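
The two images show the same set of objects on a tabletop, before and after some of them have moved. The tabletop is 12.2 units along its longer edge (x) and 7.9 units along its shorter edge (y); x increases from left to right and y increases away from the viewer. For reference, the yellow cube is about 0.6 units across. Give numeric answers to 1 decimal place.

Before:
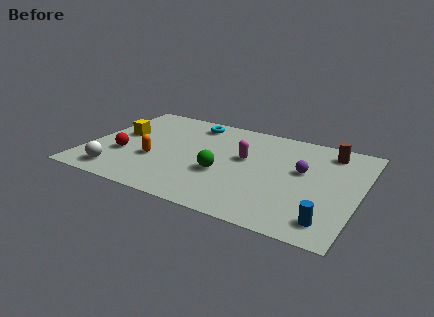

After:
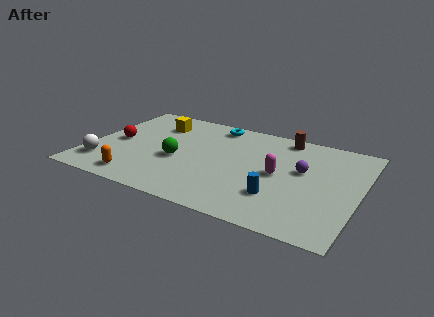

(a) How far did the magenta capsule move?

1.7

From (7.0, 4.6) to (8.6, 3.9), the magenta capsule covered √(1.6² + 0.7²) ≈ 1.7 units.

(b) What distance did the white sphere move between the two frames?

0.9

From (1.7, 1.2) to (0.9, 1.7), the white sphere covered √(0.8² + 0.5²) ≈ 0.9 units.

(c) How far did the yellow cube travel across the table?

2.1

From (1.3, 4.5) to (2.7, 6.0), the yellow cube covered √(1.4² + 1.5²) ≈ 2.1 units.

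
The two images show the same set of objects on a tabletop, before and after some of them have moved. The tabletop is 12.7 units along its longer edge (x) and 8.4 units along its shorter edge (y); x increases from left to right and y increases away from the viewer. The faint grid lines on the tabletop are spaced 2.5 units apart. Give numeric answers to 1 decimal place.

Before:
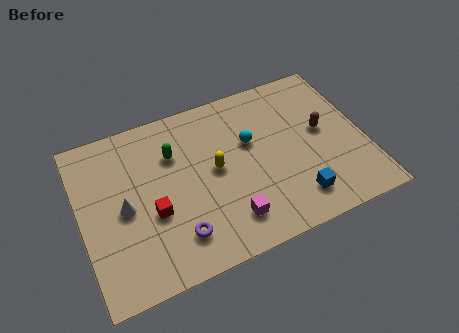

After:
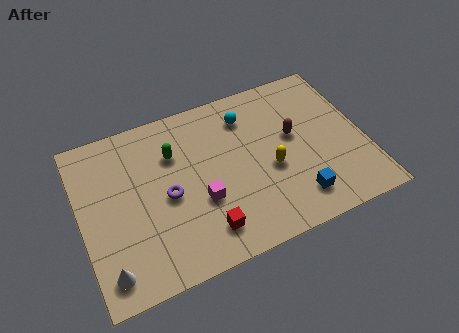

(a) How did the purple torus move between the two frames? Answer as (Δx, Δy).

(-0.2, 2.1)

The purple torus started near (4.0, 1.8) and ended near (3.8, 3.9).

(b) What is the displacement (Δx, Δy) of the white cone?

(-1.0, -2.7)

The white cone was at about (1.9, 4.0) and moved to about (0.9, 1.3).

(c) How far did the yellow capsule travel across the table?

2.6

The yellow capsule was near (6.0, 4.4) before and (8.4, 3.5) after, so it travelled √(2.4² + 0.9²) ≈ 2.6 units.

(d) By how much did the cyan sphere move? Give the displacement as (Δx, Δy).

(0.0, 1.4)

The cyan sphere started near (7.7, 5.2) and ended near (7.7, 6.6).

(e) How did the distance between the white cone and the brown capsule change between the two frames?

+0.4

They were about 9.0 units apart before and 9.4 after — 0.4 units further apart.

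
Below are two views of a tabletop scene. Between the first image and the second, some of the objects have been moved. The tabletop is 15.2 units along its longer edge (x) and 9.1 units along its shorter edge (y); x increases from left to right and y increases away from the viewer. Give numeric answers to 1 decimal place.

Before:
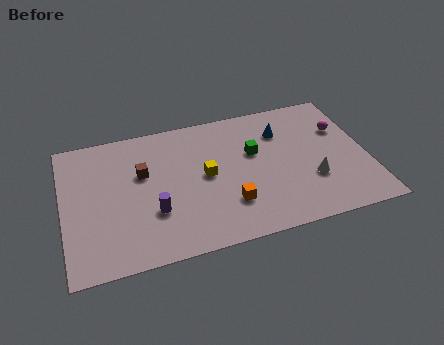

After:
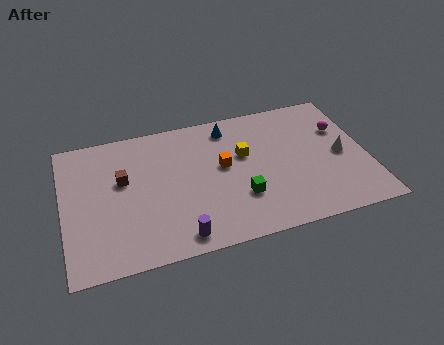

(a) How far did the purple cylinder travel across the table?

2.2

The purple cylinder was near (4.4, 3.0) before and (5.5, 1.1) after, so it travelled √(1.1² + 1.9²) ≈ 2.2 units.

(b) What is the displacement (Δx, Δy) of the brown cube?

(-1.0, -0.2)

The brown cube was at about (4.0, 5.7) and moved to about (3.0, 5.5).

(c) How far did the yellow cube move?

2.2

The yellow cube moved from about (7.1, 4.7) to (9.1, 5.6), a distance of √(2.0² + 0.9²) ≈ 2.2.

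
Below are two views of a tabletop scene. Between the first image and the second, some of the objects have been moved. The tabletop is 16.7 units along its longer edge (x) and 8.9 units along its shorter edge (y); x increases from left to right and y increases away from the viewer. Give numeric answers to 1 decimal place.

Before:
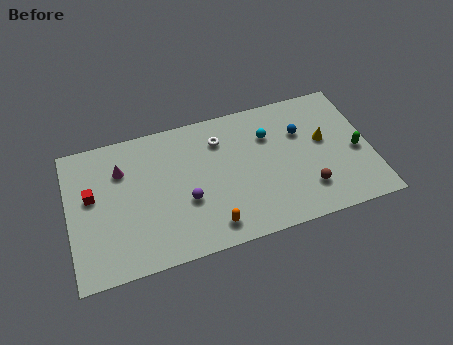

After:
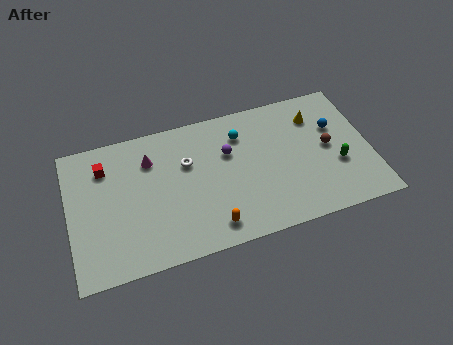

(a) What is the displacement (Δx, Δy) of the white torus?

(-1.9, -1.0)

The white torus started near (8.5, 6.8) and ended near (6.6, 5.8).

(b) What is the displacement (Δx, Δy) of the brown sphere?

(1.4, 2.4)

The brown sphere started near (13.0, 2.2) and ended near (14.4, 4.6).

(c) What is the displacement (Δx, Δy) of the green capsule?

(-1.1, -0.6)

The green capsule started near (15.9, 3.9) and ended near (14.8, 3.3).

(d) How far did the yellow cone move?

1.7

The yellow cone moved from about (14.2, 5.1) to (13.9, 6.8), a distance of √(0.3² + 1.7²) ≈ 1.7.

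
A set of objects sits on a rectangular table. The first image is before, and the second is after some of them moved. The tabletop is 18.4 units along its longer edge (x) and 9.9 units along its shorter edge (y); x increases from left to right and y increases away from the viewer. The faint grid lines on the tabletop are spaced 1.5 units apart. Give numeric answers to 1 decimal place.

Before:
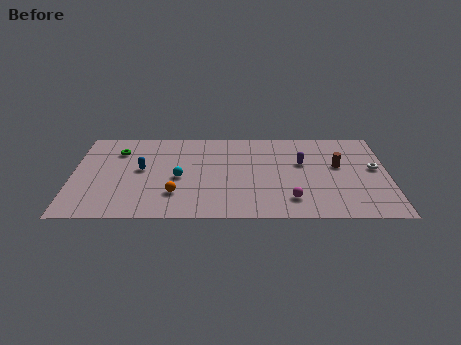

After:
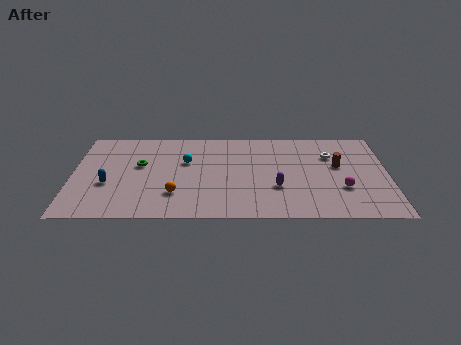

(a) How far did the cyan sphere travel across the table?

1.8

The cyan sphere moved from about (6.2, 4.5) to (6.6, 6.3), a distance of √(0.4² + 1.8²) ≈ 1.8.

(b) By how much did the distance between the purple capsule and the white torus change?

+0.6

Before: roughly 4.2 units apart; after: 4.8. That's 0.6 units further apart.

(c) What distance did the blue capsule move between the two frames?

2.5

From (4.0, 5.4) to (2.1, 3.8), the blue capsule covered √(1.9² + 1.6²) ≈ 2.5 units.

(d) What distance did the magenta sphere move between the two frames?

3.2

The magenta sphere moved from about (12.7, 2.1) to (15.7, 3.3), a distance of √(3.0² + 1.2²) ≈ 3.2.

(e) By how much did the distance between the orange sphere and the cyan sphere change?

+1.8

They were about 1.8 units apart before and 3.6 after — 1.8 units further apart.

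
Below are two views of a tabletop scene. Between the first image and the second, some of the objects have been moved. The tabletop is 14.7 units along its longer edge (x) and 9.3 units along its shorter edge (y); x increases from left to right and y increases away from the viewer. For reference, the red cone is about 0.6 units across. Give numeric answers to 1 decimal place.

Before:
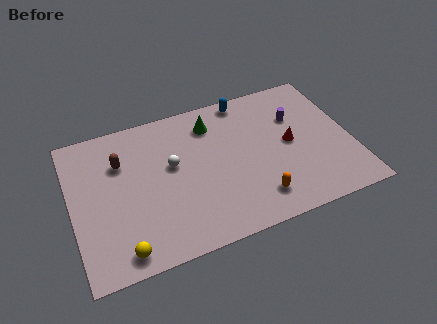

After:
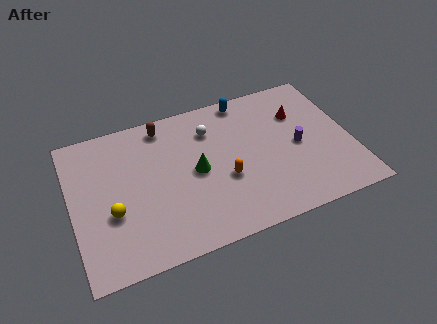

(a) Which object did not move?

the blue capsule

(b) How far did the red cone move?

1.9

From (11.5, 4.7) to (12.2, 6.5), the red cone covered √(0.7² + 1.8²) ≈ 1.9 units.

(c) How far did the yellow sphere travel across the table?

2.4

The yellow sphere moved from about (2.3, 1.1) to (2.0, 3.5), a distance of √(0.3² + 2.4²) ≈ 2.4.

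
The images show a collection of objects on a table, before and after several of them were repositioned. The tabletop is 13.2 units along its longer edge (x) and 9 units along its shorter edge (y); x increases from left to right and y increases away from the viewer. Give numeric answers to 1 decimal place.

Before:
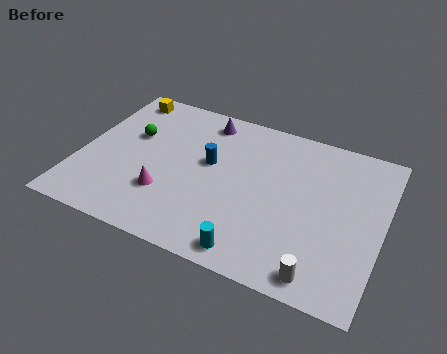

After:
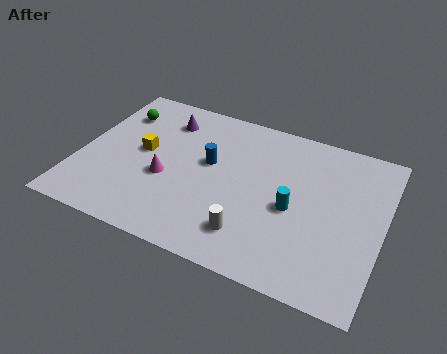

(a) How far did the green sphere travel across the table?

1.4

The green sphere moved from about (2.1, 5.6) to (1.3, 6.8), a distance of √(0.8² + 1.2²) ≈ 1.4.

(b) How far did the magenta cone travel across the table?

0.9

The magenta cone moved from about (4.0, 2.7) to (3.9, 3.6), a distance of √(0.1² + 0.9²) ≈ 0.9.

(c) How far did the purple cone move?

1.8

From (5.1, 7.7) to (3.4, 7.1), the purple cone covered √(1.7² + 0.6²) ≈ 1.8 units.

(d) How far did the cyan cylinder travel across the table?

3.3

The cyan cylinder was near (8.0, 1.0) before and (9.4, 4.0) after, so it travelled √(1.4² + 3.0²) ≈ 3.3 units.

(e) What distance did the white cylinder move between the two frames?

3.2

The white cylinder moved from about (10.9, 1.0) to (7.8, 1.9), a distance of √(3.1² + 0.9²) ≈ 3.2.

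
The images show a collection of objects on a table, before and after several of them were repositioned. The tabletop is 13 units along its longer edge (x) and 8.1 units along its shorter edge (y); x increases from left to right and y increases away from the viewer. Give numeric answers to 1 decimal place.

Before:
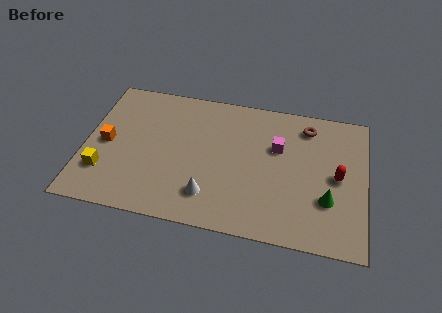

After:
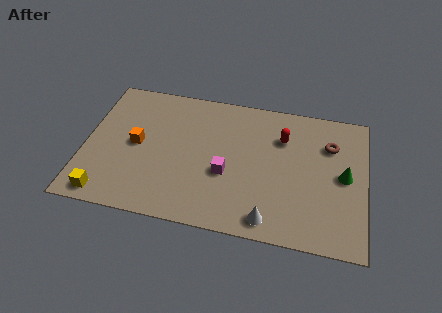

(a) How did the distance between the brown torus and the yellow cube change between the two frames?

+1.0

The distance was about 10.2 in the first image and 11.2 in the second, so they moved 1.0 units further apart.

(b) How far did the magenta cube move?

3.0

From (8.9, 5.2) to (6.6, 3.2), the magenta cube covered √(2.3² + 2.0²) ≈ 3.0 units.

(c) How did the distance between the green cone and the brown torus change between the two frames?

-2.4

The distance was about 4.2 in the first image and 1.8 in the second, so they moved 2.4 units closer together.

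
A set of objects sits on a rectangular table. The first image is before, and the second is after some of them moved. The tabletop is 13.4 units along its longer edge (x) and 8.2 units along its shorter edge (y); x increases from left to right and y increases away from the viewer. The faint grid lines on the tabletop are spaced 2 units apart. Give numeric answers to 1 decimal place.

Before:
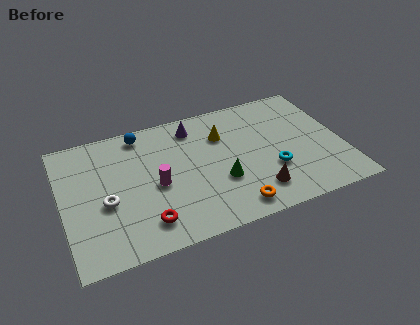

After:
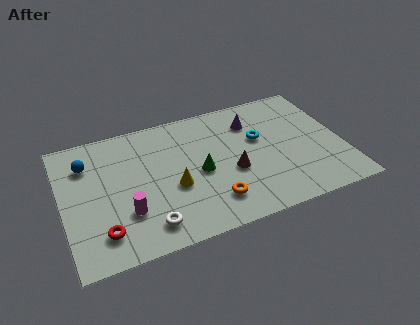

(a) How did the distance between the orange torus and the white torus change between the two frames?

-3.1

They were about 6.2 units apart before and 3.1 after — 3.1 units closer together.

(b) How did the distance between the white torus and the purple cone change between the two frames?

+1.7

Before: roughly 5.6 units apart; after: 7.3. That's 1.7 units further apart.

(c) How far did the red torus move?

2.0

The red torus was near (3.7, 1.6) before and (1.7, 1.7) after, so it travelled √(2.0² + 0.1²) ≈ 2.0 units.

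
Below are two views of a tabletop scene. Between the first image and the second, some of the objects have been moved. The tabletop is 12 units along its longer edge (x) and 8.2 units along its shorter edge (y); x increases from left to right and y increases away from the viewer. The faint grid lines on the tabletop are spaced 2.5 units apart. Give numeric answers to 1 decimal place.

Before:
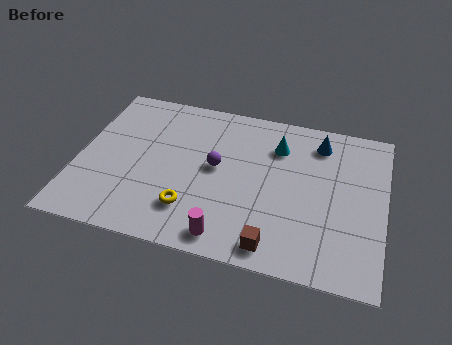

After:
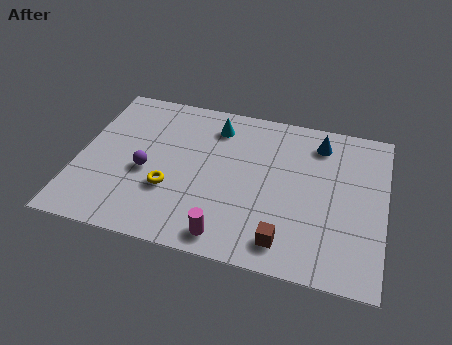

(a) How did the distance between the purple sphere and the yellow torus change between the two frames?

-1.3

Before: roughly 2.5 units apart; after: 1.2. That's 1.3 units closer together.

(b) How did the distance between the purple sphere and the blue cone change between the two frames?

+2.8

They were about 4.5 units apart before and 7.3 after — 2.8 units further apart.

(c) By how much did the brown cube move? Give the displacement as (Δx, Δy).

(0.4, 0.3)

From the two frames, the brown cube sits at roughly (7.9, 1.0) before and (8.3, 1.3) after.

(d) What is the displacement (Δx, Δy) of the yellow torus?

(-0.9, 0.8)

The yellow torus started near (4.6, 2.0) and ended near (3.7, 2.8).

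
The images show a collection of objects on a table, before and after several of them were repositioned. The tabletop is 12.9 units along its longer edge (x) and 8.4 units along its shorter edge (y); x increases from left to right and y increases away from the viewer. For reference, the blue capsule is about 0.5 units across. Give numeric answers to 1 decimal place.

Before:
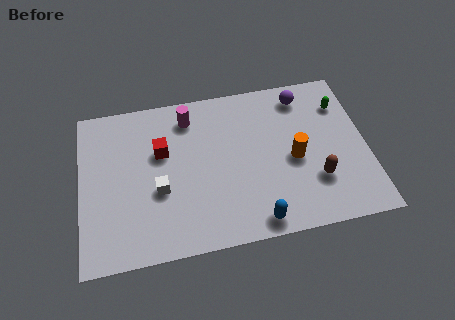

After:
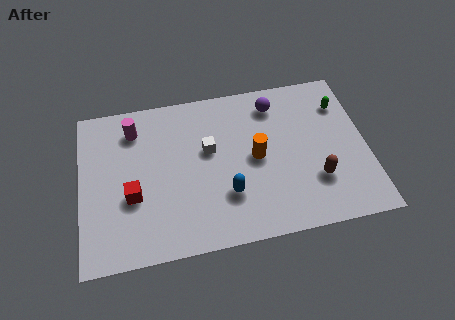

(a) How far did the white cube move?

2.9

The white cube moved from about (3.5, 3.3) to (5.8, 5.0), a distance of √(2.3² + 1.7²) ≈ 2.9.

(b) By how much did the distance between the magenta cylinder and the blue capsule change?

-0.8

They were about 6.6 units apart before and 5.8 after — 0.8 units closer together.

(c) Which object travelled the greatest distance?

the white cube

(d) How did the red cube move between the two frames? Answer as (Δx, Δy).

(-1.4, -2.1)

From the two frames, the red cube sits at roughly (3.7, 5.3) before and (2.3, 3.2) after.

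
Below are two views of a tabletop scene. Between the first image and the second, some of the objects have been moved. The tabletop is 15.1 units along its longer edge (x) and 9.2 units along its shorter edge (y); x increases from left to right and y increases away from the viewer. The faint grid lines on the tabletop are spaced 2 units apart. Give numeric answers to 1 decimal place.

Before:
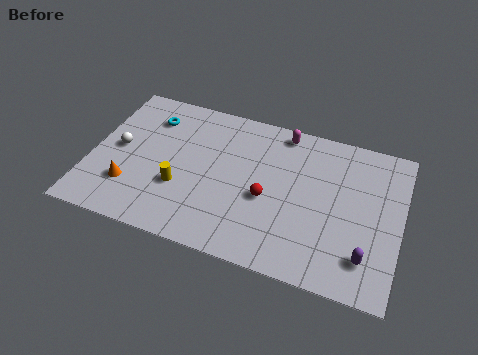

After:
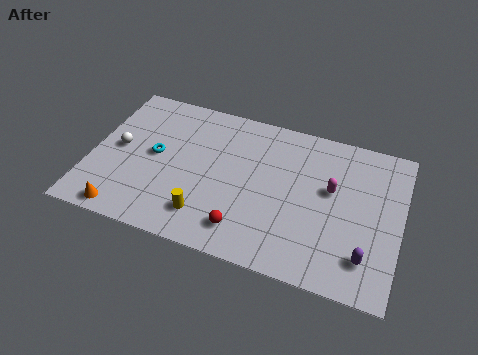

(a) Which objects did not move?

the white sphere and the purple capsule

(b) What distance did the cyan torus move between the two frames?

2.4

The cyan torus moved from about (2.6, 7.1) to (3.1, 4.8), a distance of √(0.5² + 2.3²) ≈ 2.4.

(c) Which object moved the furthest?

the magenta capsule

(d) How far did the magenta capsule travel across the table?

3.8

From (9.1, 8.2) to (11.7, 5.4), the magenta capsule covered √(2.6² + 2.8²) ≈ 3.8 units.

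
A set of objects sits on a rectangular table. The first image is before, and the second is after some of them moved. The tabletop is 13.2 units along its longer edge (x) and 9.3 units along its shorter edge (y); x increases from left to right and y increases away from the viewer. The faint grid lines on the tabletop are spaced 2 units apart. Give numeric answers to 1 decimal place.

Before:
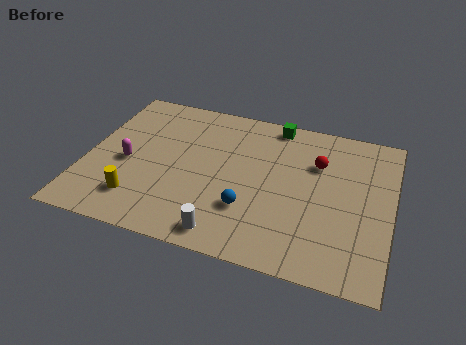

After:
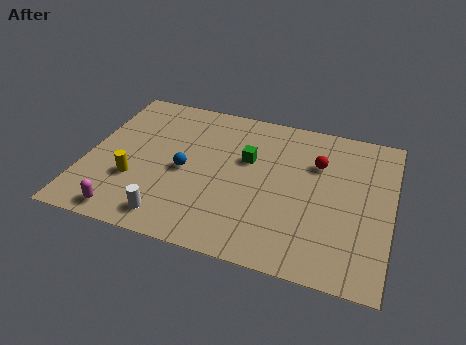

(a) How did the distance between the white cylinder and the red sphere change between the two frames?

+1.4

They were about 6.4 units apart before and 7.8 after — 1.4 units further apart.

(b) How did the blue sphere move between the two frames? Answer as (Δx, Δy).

(-2.9, 1.5)

From the two frames, the blue sphere sits at roughly (7.2, 2.8) before and (4.3, 4.3) after.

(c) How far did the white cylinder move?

2.4

The white cylinder was near (6.4, 1.1) before and (4.0, 1.3) after, so it travelled √(2.4² + 0.2²) ≈ 2.4 units.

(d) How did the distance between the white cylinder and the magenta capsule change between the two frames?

-3.6

Before: roughly 5.5 units apart; after: 1.9. That's 3.6 units closer together.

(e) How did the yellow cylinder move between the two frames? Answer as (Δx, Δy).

(-0.3, 1.1)

The yellow cylinder was at about (2.5, 2.0) and moved to about (2.2, 3.1).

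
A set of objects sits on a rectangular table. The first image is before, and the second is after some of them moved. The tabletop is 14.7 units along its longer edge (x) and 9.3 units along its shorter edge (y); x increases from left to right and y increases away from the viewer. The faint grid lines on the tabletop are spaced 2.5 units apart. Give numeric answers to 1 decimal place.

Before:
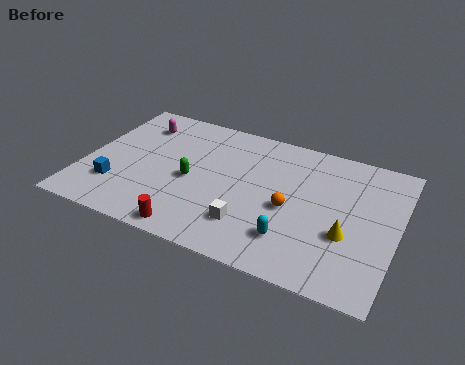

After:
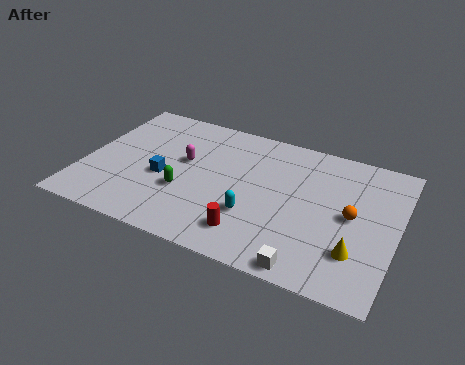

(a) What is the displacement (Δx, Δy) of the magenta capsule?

(2.5, -1.9)

The magenta capsule was at about (2.1, 7.3) and moved to about (4.6, 5.4).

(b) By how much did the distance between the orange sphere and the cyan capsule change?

+2.8

The distance was about 1.9 in the first image and 4.7 in the second, so they moved 2.8 units further apart.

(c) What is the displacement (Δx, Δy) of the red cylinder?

(2.6, 0.9)

The red cylinder started near (5.6, 0.9) and ended near (8.2, 1.8).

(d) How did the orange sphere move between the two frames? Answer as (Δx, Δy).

(2.8, 0.6)

The orange sphere started near (9.8, 4.1) and ended near (12.6, 4.7).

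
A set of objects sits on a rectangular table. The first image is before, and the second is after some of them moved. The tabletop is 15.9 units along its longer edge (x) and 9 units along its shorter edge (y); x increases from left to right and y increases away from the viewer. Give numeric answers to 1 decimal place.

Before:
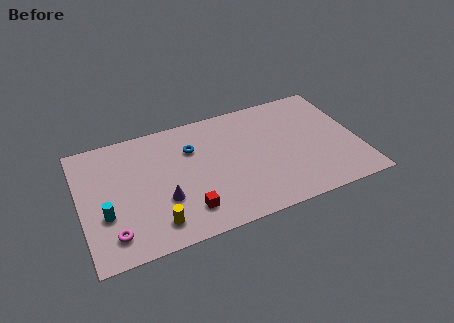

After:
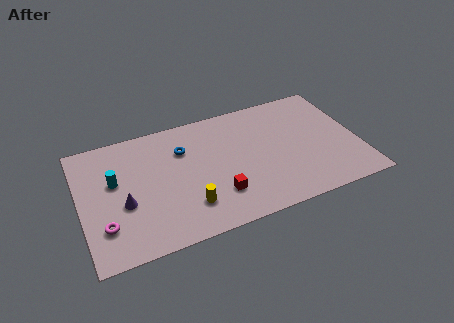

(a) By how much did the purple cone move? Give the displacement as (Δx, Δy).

(-2.2, 0.5)

The purple cone started near (4.6, 3.1) and ended near (2.4, 3.6).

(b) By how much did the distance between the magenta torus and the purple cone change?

-1.6

Before: roughly 3.3 units apart; after: 1.7. That's 1.6 units closer together.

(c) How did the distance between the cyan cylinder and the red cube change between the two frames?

+1.7

They were about 4.7 units apart before and 6.4 after — 1.7 units further apart.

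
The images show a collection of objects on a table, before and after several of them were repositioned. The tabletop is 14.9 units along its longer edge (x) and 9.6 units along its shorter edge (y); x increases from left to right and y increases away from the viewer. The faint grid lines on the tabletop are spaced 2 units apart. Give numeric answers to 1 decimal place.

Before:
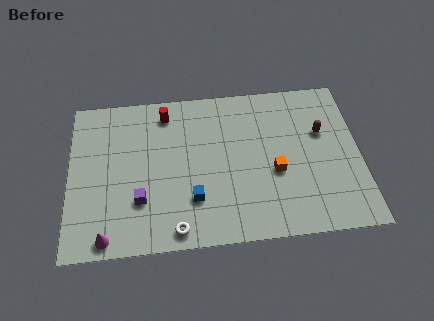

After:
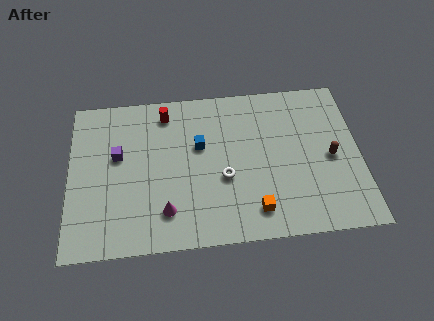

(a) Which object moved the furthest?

the white torus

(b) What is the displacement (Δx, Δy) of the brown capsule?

(0.4, -1.6)

The brown capsule was at about (13.0, 6.1) and moved to about (13.4, 4.5).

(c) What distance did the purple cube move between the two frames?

3.0

From (3.6, 2.9) to (2.5, 5.7), the purple cube covered √(1.1² + 2.8²) ≈ 3.0 units.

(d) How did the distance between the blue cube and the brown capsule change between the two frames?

-0.7

They were about 7.5 units apart before and 6.8 after — 0.7 units closer together.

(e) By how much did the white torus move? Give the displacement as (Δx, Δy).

(2.5, 2.8)

The white torus was at about (5.4, 1.0) and moved to about (7.9, 3.8).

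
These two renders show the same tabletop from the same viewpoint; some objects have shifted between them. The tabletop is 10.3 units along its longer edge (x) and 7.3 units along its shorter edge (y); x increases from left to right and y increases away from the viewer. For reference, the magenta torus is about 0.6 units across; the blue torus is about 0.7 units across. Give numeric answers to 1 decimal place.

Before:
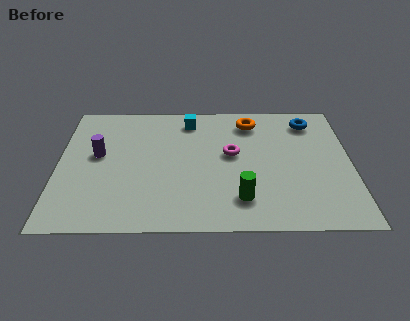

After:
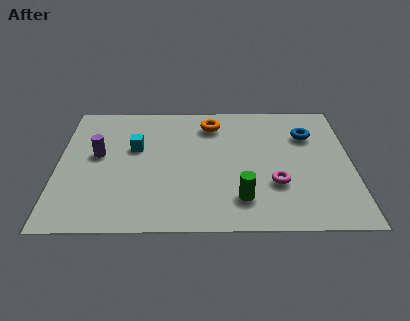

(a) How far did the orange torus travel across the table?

1.4

The orange torus moved from about (6.8, 6.0) to (5.4, 5.9), a distance of √(1.4² + 0.1²) ≈ 1.4.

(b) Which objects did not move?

the purple cylinder and the green cylinder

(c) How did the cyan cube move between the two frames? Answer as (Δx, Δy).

(-1.9, -1.6)

The cyan cube started near (4.6, 6.1) and ended near (2.7, 4.5).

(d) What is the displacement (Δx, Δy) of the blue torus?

(-0.1, -0.8)

The blue torus was at about (8.9, 6.0) and moved to about (8.8, 5.2).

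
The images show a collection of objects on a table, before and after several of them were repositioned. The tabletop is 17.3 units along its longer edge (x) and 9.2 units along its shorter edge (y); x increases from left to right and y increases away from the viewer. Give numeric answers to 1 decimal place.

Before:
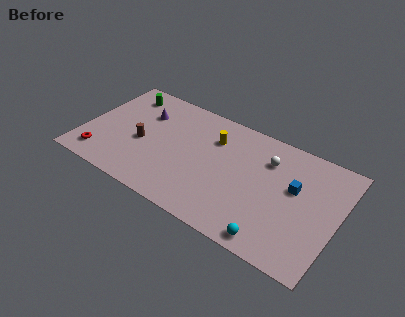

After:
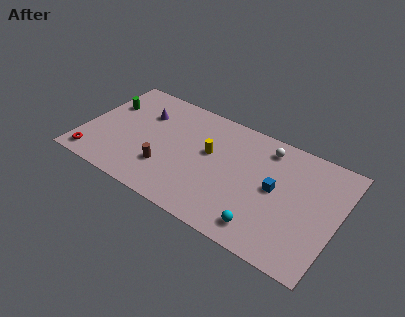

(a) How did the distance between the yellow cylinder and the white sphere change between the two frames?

+0.6

The distance was about 3.7 in the first image and 4.3 in the second, so they moved 0.6 units further apart.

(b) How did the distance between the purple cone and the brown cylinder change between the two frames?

+1.9

The distance was about 2.5 in the first image and 4.4 in the second, so they moved 1.9 units further apart.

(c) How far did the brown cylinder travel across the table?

2.3

The brown cylinder was near (4.0, 4.0) before and (5.9, 2.7) after, so it travelled √(1.9² + 1.3²) ≈ 2.3 units.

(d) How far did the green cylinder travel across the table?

1.7

The green cylinder was near (2.1, 7.6) before and (1.2, 6.2) after, so it travelled √(0.9² + 1.4²) ≈ 1.7 units.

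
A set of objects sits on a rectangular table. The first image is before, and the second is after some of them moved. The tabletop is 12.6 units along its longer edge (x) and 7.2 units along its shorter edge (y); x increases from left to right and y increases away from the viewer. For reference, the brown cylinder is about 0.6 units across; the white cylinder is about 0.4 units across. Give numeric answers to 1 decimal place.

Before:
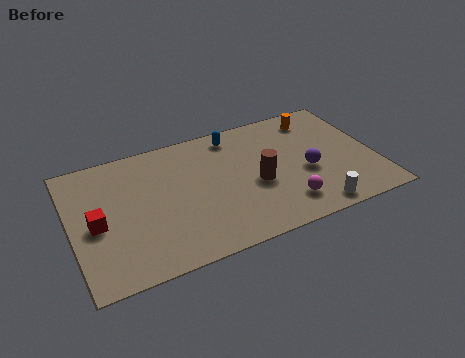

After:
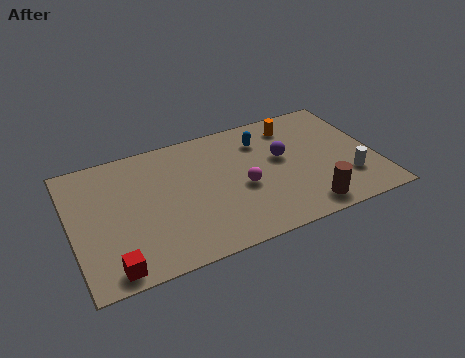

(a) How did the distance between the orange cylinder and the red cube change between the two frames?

-0.3

The distance was about 9.9 in the first image and 9.6 in the second, so they moved 0.3 units closer together.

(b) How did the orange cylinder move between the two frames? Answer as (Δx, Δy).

(-1.0, -0.1)

The orange cylinder started near (10.5, 6.0) and ended near (9.5, 5.9).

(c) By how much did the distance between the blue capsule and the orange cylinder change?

-2.0

They were about 3.5 units apart before and 1.5 after — 2.0 units closer together.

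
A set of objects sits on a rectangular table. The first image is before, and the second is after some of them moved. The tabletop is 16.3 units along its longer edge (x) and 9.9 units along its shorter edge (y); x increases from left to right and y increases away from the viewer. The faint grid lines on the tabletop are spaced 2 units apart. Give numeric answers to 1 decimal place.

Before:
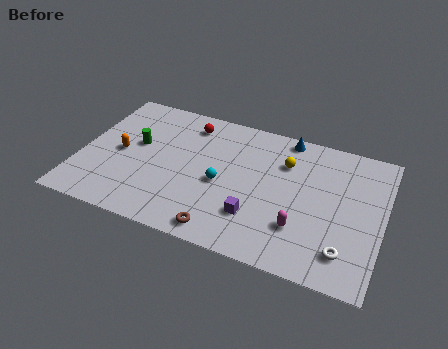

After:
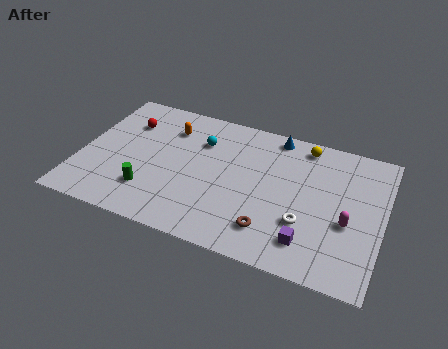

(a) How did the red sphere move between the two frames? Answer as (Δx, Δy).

(-3.3, -1.0)

The red sphere started near (5.5, 8.2) and ended near (2.2, 7.2).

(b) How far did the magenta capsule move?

2.7

The magenta capsule moved from about (12.1, 2.8) to (14.5, 4.0), a distance of √(2.4² + 1.2²) ≈ 2.7.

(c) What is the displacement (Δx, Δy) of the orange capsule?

(2.4, 2.7)

From the two frames, the orange capsule sits at roughly (2.1, 4.8) before and (4.5, 7.5) after.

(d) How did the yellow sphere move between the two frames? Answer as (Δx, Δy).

(0.9, 1.6)

The yellow sphere started near (10.9, 7.1) and ended near (11.8, 8.7).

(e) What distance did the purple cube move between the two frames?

3.0

From (9.7, 2.7) to (12.6, 2.0), the purple cube covered √(2.9² + 0.7²) ≈ 3.0 units.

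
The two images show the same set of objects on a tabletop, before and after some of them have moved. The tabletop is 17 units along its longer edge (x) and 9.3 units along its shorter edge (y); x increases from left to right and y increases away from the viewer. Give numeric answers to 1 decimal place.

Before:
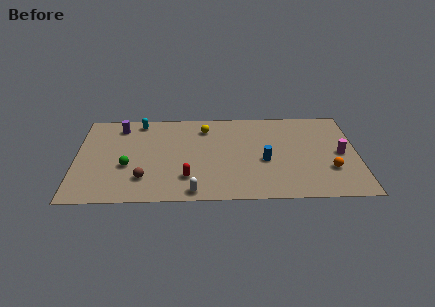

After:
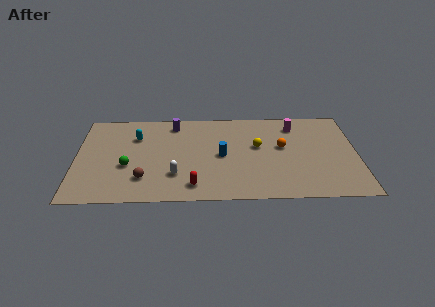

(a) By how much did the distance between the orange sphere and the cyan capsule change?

-3.7

They were about 12.7 units apart before and 9.0 after — 3.7 units closer together.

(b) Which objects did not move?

the brown sphere and the green sphere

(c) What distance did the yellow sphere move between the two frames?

3.8

From (7.8, 7.4) to (11.0, 5.4), the yellow sphere covered √(3.2² + 2.0²) ≈ 3.8 units.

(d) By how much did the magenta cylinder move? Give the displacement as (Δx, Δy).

(-2.7, 3.0)

The magenta cylinder was at about (16.0, 4.5) and moved to about (13.3, 7.5).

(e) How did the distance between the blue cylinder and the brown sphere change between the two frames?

-2.3

The distance was about 7.5 in the first image and 5.2 in the second, so they moved 2.3 units closer together.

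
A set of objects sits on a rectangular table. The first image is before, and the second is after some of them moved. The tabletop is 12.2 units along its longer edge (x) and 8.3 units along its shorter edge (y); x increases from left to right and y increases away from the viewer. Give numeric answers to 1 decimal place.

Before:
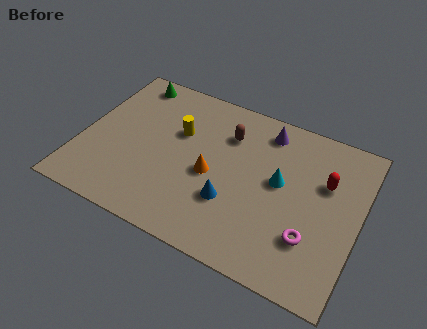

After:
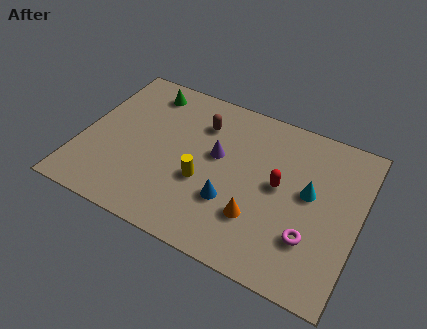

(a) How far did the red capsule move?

2.1

The red capsule was near (10.6, 5.4) before and (8.7, 4.4) after, so it travelled √(1.9² + 1.0²) ≈ 2.1 units.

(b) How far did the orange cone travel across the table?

2.6

The orange cone moved from about (5.8, 3.7) to (8.0, 2.4), a distance of √(2.2² + 1.3²) ≈ 2.6.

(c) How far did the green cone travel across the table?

0.9

The green cone was near (1.6, 7.3) before and (2.4, 7.0) after, so it travelled √(0.8² + 0.3²) ≈ 0.9 units.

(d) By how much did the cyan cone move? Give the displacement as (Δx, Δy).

(1.3, 0.0)

The cyan cone was at about (8.7, 4.6) and moved to about (10.0, 4.6).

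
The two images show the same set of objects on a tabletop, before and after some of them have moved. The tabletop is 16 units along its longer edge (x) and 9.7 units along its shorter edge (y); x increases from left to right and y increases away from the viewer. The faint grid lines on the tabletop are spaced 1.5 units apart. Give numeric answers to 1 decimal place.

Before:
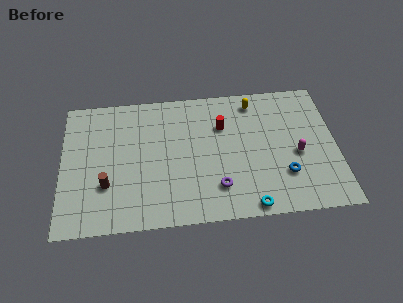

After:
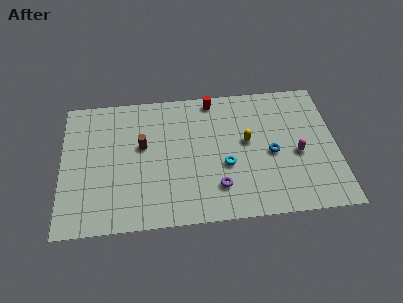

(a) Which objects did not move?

the magenta capsule and the purple torus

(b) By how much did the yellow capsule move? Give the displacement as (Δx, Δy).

(-0.5, -2.9)

From the two frames, the yellow capsule sits at roughly (11.3, 8.3) before and (10.8, 5.4) after.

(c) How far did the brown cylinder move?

3.3

The brown cylinder was near (2.6, 3.1) before and (4.7, 5.7) after, so it travelled √(2.1² + 2.6²) ≈ 3.3 units.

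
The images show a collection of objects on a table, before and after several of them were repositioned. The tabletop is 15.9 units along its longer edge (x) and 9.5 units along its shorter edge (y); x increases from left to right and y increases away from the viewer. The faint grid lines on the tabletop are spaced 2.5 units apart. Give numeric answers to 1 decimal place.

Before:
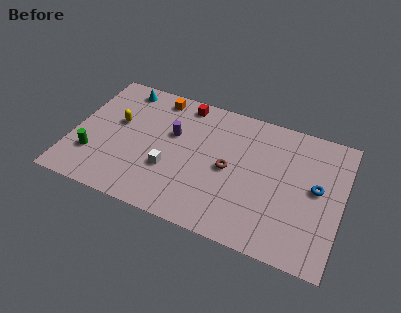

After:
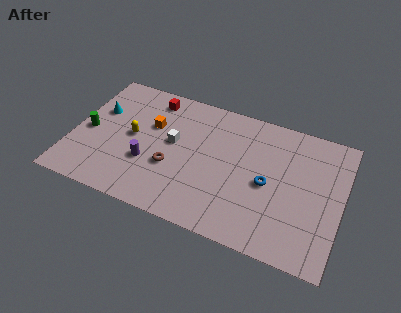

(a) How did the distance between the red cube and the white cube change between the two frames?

-1.9

The distance was about 5.1 in the first image and 3.2 in the second, so they moved 1.9 units closer together.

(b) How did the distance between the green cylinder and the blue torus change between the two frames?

-2.5

Before: roughly 13.2 units apart; after: 10.7. That's 2.5 units closer together.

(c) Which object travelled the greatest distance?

the brown torus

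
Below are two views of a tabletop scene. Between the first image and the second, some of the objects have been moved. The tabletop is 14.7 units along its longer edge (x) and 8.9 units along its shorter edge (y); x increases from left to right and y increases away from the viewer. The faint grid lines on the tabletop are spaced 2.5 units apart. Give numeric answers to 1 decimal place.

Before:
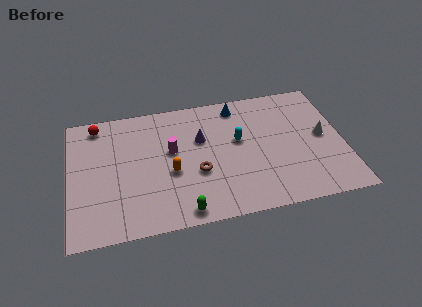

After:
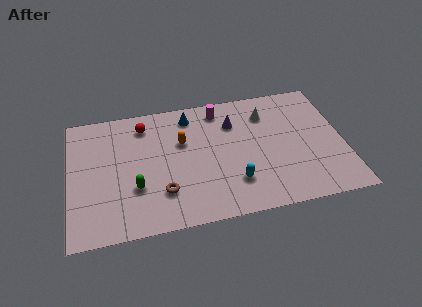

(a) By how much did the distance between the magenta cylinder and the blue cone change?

-2.9

Before: roughly 4.5 units apart; after: 1.6. That's 2.9 units closer together.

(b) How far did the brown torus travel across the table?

2.1

From (6.8, 3.4) to (4.9, 2.4), the brown torus covered √(1.9² + 1.0²) ≈ 2.1 units.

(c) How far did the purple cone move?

2.0

The purple cone was near (7.1, 5.7) before and (8.9, 6.5) after, so it travelled √(1.8² + 0.8²) ≈ 2.0 units.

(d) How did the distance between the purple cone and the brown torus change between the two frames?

+3.4

The distance was about 2.3 in the first image and 5.7 in the second, so they moved 3.4 units further apart.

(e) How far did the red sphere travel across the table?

2.5

The red sphere was near (1.6, 7.8) before and (4.1, 7.3) after, so it travelled √(2.5² + 0.5²) ≈ 2.5 units.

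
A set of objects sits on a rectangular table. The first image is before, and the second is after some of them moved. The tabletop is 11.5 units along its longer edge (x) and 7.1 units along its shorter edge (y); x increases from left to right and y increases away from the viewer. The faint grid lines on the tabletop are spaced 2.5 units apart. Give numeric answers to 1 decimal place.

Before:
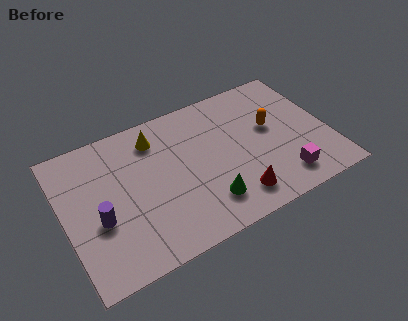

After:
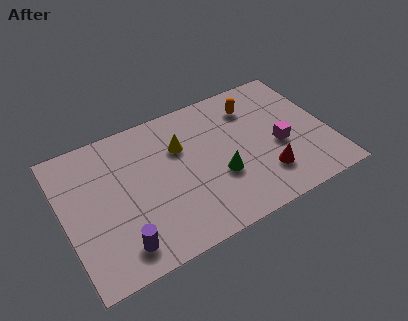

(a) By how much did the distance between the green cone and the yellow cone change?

-1.8

Before: roughly 4.4 units apart; after: 2.6. That's 1.8 units closer together.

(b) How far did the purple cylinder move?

1.7

The purple cylinder was near (1.4, 2.8) before and (2.1, 1.2) after, so it travelled √(0.7² + 1.6²) ≈ 1.7 units.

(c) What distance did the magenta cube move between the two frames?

1.7

The magenta cube was near (9.2, 1.3) before and (9.3, 3.0) after, so it travelled √(0.1² + 1.7²) ≈ 1.7 units.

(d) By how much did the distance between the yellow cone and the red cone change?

-0.8

Before: roughly 5.3 units apart; after: 4.5. That's 0.8 units closer together.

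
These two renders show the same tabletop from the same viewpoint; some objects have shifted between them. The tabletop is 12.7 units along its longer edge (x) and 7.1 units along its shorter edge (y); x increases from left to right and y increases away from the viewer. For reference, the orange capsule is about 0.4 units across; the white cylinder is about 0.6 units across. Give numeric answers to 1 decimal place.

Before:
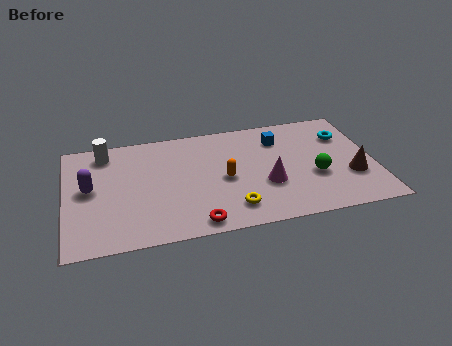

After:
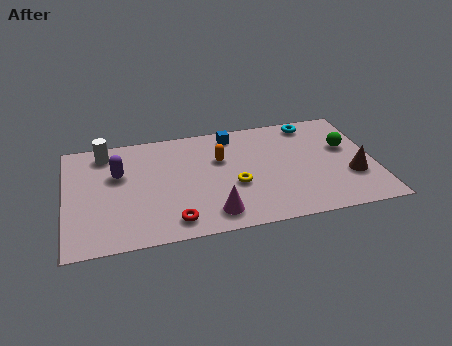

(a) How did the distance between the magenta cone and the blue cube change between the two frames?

+2.1

They were about 2.9 units apart before and 5.0 after — 2.1 units further apart.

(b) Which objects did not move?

the brown cone and the white cylinder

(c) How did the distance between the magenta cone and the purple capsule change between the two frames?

-2.3

Before: roughly 7.3 units apart; after: 5.0. That's 2.3 units closer together.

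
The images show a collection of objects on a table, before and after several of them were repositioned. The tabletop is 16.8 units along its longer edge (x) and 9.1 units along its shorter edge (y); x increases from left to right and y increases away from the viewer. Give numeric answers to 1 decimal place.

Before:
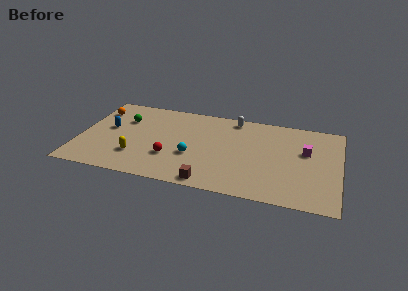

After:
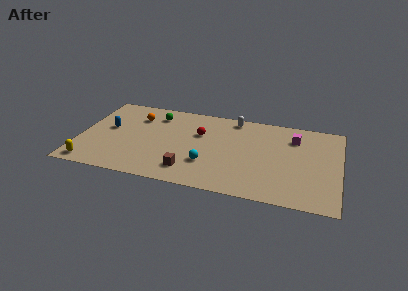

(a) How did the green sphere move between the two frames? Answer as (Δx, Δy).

(2.0, 1.0)

From the two frames, the green sphere sits at roughly (2.7, 6.3) before and (4.7, 7.3) after.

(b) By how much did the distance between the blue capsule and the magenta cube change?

-0.7

The distance was about 12.8 in the first image and 12.1 in the second, so they moved 0.7 units closer together.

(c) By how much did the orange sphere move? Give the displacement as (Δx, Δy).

(2.6, -0.2)

From the two frames, the orange sphere sits at roughly (0.9, 7.0) before and (3.5, 6.8) after.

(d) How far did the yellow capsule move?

3.2

The yellow capsule was near (3.8, 2.5) before and (1.0, 1.0) after, so it travelled √(2.8² + 1.5²) ≈ 3.2 units.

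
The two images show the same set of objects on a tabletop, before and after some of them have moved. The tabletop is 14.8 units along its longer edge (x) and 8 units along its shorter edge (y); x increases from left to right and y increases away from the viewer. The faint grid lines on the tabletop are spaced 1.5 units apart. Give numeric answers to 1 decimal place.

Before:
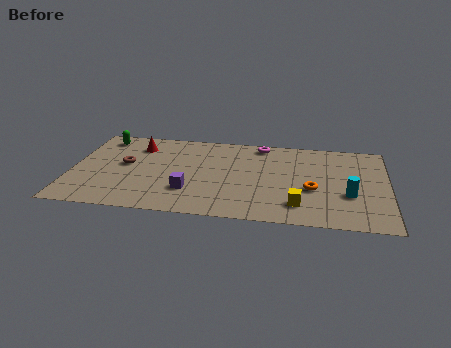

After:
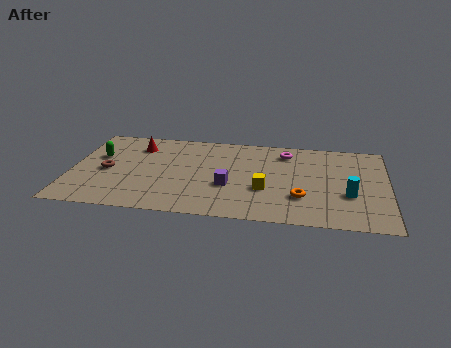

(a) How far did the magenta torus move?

1.3

The magenta torus was near (8.8, 7.1) before and (10.0, 6.5) after, so it travelled √(1.2² + 0.6²) ≈ 1.3 units.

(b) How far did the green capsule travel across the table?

1.8

The green capsule was near (1.3, 6.8) before and (1.2, 5.0) after, so it travelled √(0.1² + 1.8²) ≈ 1.8 units.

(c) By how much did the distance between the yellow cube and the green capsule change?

-2.5

Before: roughly 10.7 units apart; after: 8.2. That's 2.5 units closer together.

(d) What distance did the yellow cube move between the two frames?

2.0

The yellow cube was near (10.7, 1.7) before and (9.1, 2.9) after, so it travelled √(1.6² + 1.2²) ≈ 2.0 units.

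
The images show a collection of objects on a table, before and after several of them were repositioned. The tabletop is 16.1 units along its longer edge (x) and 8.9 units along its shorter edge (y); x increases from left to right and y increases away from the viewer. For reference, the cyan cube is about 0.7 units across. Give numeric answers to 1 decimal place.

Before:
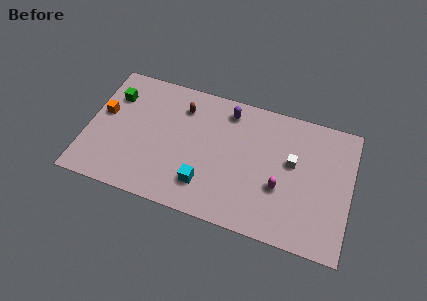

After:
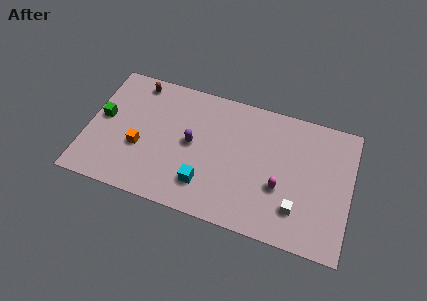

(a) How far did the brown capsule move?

3.0

The brown capsule moved from about (5.6, 6.9) to (2.7, 7.8), a distance of √(2.9² + 0.9²) ≈ 3.0.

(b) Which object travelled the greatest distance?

the purple capsule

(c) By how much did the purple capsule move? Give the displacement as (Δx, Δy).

(-2.0, -2.9)

The purple capsule was at about (8.4, 7.5) and moved to about (6.4, 4.6).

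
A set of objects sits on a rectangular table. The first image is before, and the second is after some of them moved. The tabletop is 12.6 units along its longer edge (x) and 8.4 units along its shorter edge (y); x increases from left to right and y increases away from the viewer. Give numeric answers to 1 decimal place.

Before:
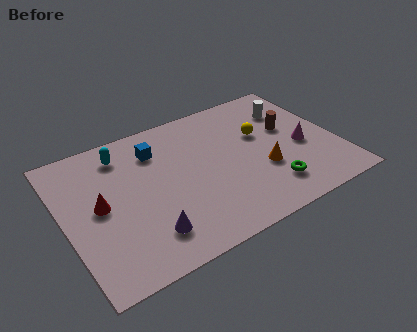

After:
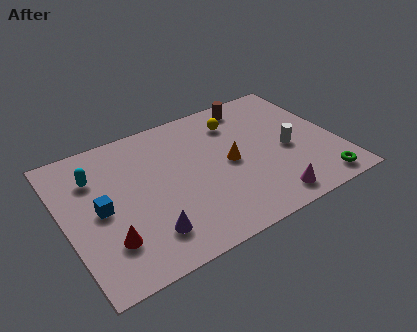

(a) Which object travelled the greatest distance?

the blue cube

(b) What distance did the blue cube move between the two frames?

3.7

From (4.5, 6.4) to (1.6, 4.1), the blue cube covered √(2.9² + 2.3²) ≈ 3.7 units.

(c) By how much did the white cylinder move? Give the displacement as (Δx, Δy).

(-0.6, -2.5)

The white cylinder started near (10.9, 6.2) and ended near (10.3, 3.7).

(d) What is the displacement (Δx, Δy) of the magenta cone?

(-2.1, -2.5)

The magenta cone was at about (11.0, 3.6) and moved to about (8.9, 1.1).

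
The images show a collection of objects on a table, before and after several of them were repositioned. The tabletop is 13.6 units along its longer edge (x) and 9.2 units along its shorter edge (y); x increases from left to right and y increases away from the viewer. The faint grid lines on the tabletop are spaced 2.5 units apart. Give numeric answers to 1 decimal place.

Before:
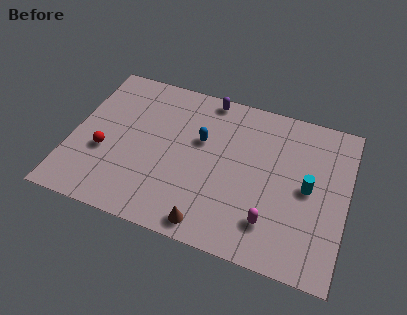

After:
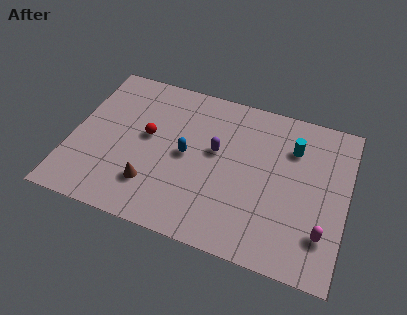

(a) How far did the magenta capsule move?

2.5

The magenta capsule was near (10.1, 2.1) before and (12.6, 2.3) after, so it travelled √(2.5² + 0.2²) ≈ 2.5 units.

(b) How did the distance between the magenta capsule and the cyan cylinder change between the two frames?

+1.8

The distance was about 3.0 in the first image and 4.8 in the second, so they moved 1.8 units further apart.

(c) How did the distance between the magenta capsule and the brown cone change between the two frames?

+5.3

The distance was about 3.1 in the first image and 8.4 in the second, so they moved 5.3 units further apart.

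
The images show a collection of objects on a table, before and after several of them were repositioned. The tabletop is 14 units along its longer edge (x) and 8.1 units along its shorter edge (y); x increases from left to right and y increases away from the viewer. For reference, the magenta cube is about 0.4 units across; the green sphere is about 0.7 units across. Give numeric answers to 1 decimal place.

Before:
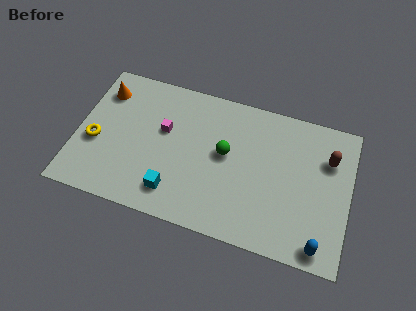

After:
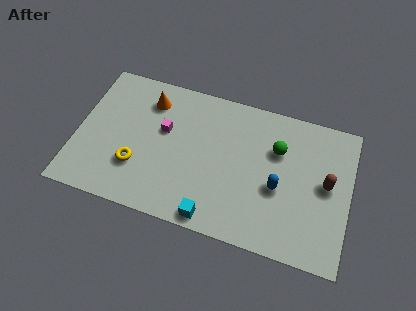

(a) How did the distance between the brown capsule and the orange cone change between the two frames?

-2.2

Before: roughly 11.7 units apart; after: 9.5. That's 2.2 units closer together.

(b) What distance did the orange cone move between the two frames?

2.4

The orange cone moved from about (1.1, 6.3) to (3.5, 6.4), a distance of √(2.4² + 0.1²) ≈ 2.4.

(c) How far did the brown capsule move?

1.4

From (12.8, 5.7) to (12.8, 4.3), the brown capsule covered √(0.0² + 1.4²) ≈ 1.4 units.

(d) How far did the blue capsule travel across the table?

3.4

The blue capsule was near (12.7, 0.9) before and (10.4, 3.4) after, so it travelled √(2.3² + 2.5²) ≈ 3.4 units.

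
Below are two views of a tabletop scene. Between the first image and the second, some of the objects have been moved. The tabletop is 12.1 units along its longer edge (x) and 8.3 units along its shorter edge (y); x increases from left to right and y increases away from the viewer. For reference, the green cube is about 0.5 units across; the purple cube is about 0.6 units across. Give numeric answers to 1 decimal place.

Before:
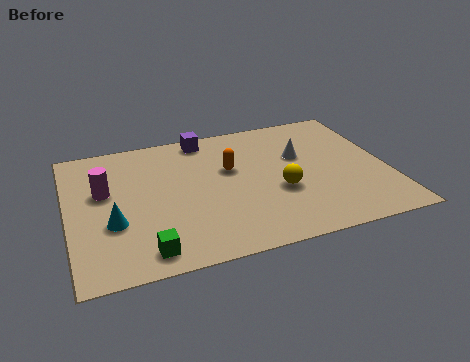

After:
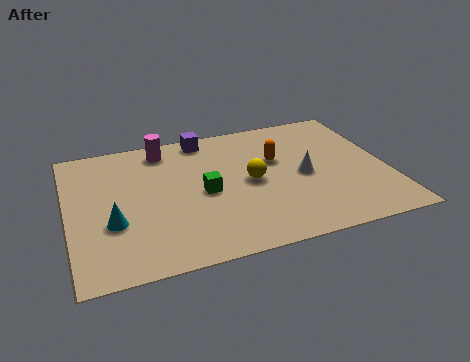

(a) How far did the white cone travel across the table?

1.3

The white cone moved from about (8.9, 5.2) to (8.9, 3.9), a distance of √(0.0² + 1.3²) ≈ 1.3.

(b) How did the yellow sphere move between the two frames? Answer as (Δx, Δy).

(-1.0, 0.9)

The yellow sphere was at about (7.9, 3.2) and moved to about (6.9, 4.1).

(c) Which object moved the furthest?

the green cube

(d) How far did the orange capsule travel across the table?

1.8

The orange capsule moved from about (6.2, 5.1) to (8.0, 5.2), a distance of √(1.8² + 0.1²) ≈ 1.8.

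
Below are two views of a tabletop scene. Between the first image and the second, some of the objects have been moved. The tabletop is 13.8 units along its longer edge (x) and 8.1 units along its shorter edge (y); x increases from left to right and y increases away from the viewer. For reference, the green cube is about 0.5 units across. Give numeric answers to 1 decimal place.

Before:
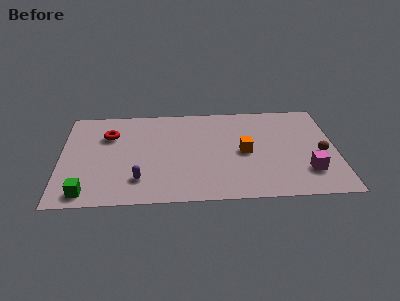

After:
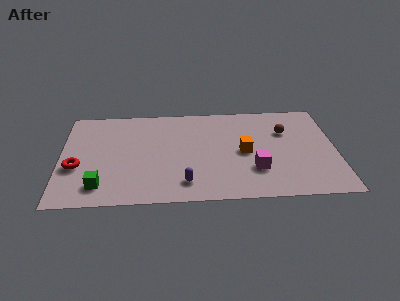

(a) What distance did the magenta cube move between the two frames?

2.6

From (12.3, 2.1) to (9.7, 2.4), the magenta cube covered √(2.6² + 0.3²) ≈ 2.6 units.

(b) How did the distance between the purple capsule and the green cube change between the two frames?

+1.4

They were about 2.8 units apart before and 4.2 after — 1.4 units further apart.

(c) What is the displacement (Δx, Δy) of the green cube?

(0.7, 0.5)

The green cube was at about (1.3, 1.0) and moved to about (2.0, 1.5).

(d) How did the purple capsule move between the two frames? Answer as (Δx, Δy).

(2.3, -0.4)

From the two frames, the purple capsule sits at roughly (3.9, 1.9) before and (6.2, 1.5) after.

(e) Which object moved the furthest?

the red torus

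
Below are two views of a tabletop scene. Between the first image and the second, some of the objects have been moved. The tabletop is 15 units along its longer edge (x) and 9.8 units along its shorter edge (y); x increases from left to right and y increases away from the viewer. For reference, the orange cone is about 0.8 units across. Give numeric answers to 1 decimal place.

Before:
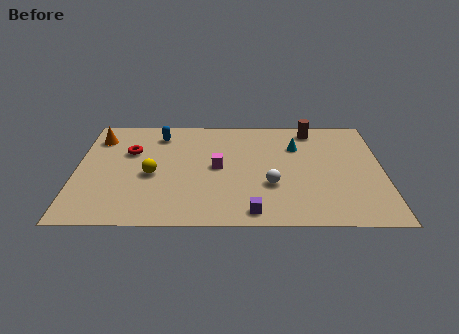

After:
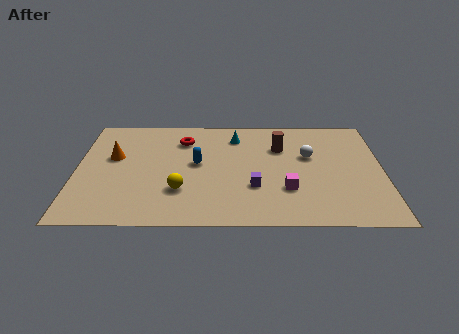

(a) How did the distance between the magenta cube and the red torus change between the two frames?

+2.3

The distance was about 4.5 in the first image and 6.8 in the second, so they moved 2.3 units further apart.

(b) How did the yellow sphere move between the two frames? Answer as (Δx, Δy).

(1.4, -1.4)

The yellow sphere started near (3.7, 4.3) and ended near (5.1, 2.9).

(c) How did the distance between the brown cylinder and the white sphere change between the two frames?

-3.9

Before: roughly 5.5 units apart; after: 1.6. That's 3.9 units closer together.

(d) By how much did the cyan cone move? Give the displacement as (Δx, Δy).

(-3.0, 0.9)

From the two frames, the cyan cone sits at roughly (10.8, 6.9) before and (7.8, 7.8) after.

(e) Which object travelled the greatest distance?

the magenta cube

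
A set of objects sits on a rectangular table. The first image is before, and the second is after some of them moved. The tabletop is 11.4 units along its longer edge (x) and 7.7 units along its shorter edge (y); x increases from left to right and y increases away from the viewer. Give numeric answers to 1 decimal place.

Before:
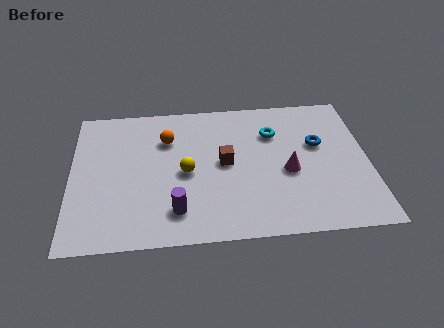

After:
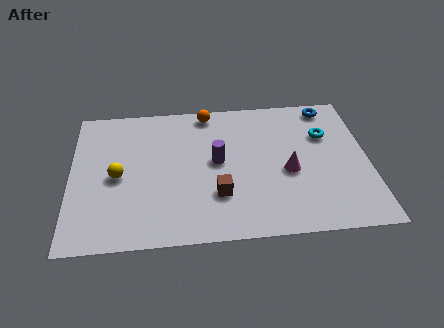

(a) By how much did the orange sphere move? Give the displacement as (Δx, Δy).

(1.6, 1.4)

The orange sphere was at about (3.7, 5.5) and moved to about (5.3, 6.9).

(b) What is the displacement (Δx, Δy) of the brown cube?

(-0.3, -1.7)

From the two frames, the brown cube sits at roughly (5.9, 4.0) before and (5.6, 2.3) after.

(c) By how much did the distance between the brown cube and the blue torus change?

+2.6

Before: roughly 3.7 units apart; after: 6.3. That's 2.6 units further apart.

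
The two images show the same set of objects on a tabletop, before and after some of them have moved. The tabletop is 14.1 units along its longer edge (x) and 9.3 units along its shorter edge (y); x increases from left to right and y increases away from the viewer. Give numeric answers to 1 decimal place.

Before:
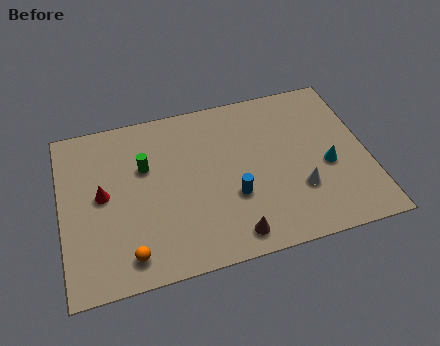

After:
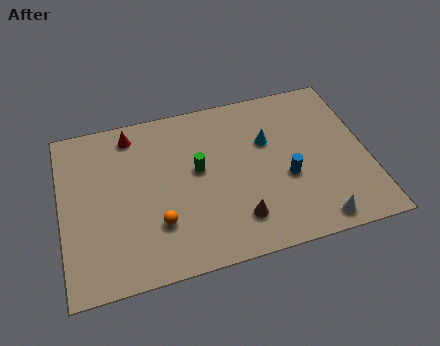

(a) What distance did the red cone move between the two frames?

3.4

The red cone was near (1.9, 4.9) before and (3.4, 8.0) after, so it travelled √(1.5² + 3.1²) ≈ 3.4 units.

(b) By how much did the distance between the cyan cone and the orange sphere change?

-3.4

Before: roughly 9.6 units apart; after: 6.2. That's 3.4 units closer together.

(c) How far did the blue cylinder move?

2.5

The blue cylinder was near (7.8, 3.3) before and (10.3, 3.7) after, so it travelled √(2.5² + 0.4²) ≈ 2.5 units.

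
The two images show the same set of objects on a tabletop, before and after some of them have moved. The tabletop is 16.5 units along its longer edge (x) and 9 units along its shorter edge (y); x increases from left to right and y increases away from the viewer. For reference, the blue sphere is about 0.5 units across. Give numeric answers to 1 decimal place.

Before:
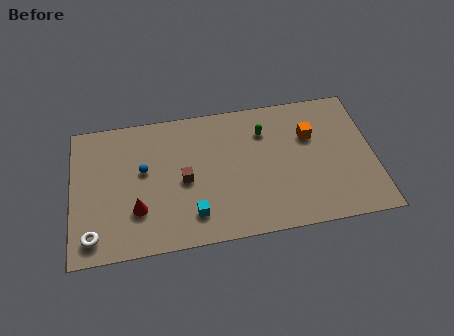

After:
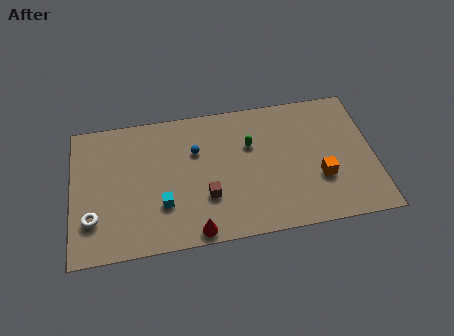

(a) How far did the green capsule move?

1.1

The green capsule moved from about (10.6, 6.7) to (9.8, 5.9), a distance of √(0.8² + 0.8²) ≈ 1.1.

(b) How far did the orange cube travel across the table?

2.9

The orange cube was near (13.1, 6.0) before and (13.5, 3.1) after, so it travelled √(0.4² + 2.9²) ≈ 2.9 units.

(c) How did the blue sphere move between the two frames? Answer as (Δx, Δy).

(2.9, 0.8)

The blue sphere was at about (3.9, 5.2) and moved to about (6.8, 6.0).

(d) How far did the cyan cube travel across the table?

1.8

The cyan cube was near (6.5, 1.9) before and (4.9, 2.8) after, so it travelled √(1.6² + 0.9²) ≈ 1.8 units.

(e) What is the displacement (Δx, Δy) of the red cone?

(3.1, -1.9)

The red cone was at about (3.5, 2.7) and moved to about (6.6, 0.8).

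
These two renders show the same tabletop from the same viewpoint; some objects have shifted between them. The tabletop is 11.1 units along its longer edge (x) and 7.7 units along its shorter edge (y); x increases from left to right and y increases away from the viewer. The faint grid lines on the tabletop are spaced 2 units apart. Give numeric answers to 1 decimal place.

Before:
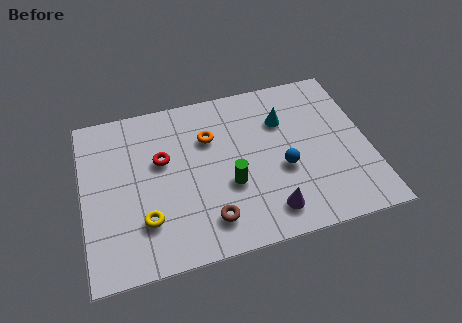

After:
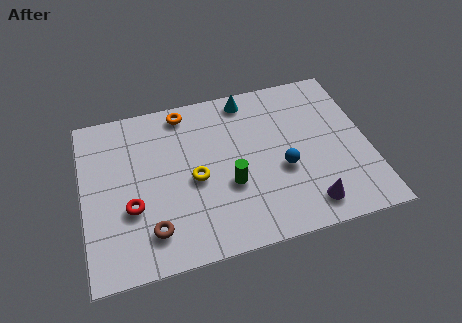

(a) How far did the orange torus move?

1.7

From (5.0, 5.3) to (4.1, 6.8), the orange torus covered √(0.9² + 1.5²) ≈ 1.7 units.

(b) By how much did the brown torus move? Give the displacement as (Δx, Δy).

(-2.2, 0.1)

From the two frames, the brown torus sits at roughly (4.7, 1.5) before and (2.5, 1.6) after.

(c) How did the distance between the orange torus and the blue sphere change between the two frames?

+1.7

The distance was about 3.5 in the first image and 5.2 in the second, so they moved 1.7 units further apart.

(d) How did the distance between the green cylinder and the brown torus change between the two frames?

+1.7

Before: roughly 1.7 units apart; after: 3.4. That's 1.7 units further apart.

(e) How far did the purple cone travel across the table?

1.5

From (7.0, 1.3) to (8.5, 1.2), the purple cone covered √(1.5² + 0.1²) ≈ 1.5 units.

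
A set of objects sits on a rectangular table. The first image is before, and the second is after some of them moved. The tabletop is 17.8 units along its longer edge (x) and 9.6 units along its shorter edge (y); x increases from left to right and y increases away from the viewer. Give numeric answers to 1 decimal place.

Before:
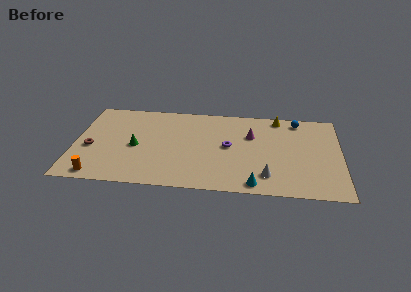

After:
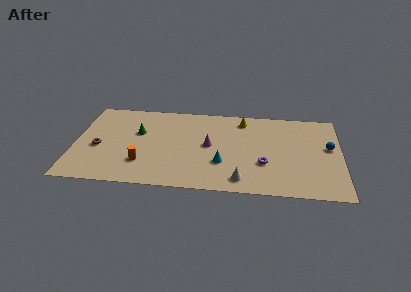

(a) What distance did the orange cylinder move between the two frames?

3.3

The orange cylinder moved from about (1.7, 1.0) to (4.6, 2.6), a distance of √(2.9² + 1.6²) ≈ 3.3.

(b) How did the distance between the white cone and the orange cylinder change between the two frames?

-4.5

The distance was about 11.2 in the first image and 6.7 in the second, so they moved 4.5 units closer together.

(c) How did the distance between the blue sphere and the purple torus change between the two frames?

-0.9

The distance was about 5.7 in the first image and 4.8 in the second, so they moved 0.9 units closer together.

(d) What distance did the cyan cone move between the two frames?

3.0

The cyan cone moved from about (12.1, 1.0) to (9.9, 3.1), a distance of √(2.2² + 2.1²) ≈ 3.0.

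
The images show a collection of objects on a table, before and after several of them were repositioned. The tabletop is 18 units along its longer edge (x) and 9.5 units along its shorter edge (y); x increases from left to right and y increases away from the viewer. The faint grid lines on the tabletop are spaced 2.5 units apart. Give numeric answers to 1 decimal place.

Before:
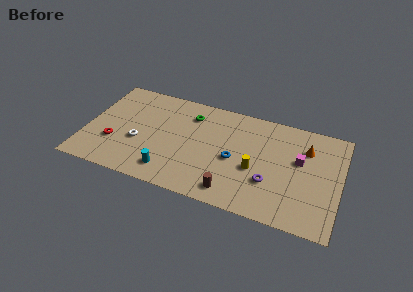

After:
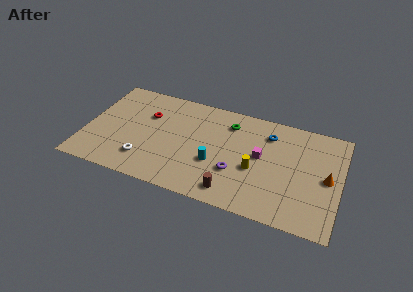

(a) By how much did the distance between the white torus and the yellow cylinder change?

-0.4

They were about 8.3 units apart before and 7.9 after — 0.4 units closer together.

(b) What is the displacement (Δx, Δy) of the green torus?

(2.8, 0.1)

The green torus started near (7.2, 7.4) and ended near (10.0, 7.5).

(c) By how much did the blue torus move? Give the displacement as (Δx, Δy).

(2.2, 3.1)

From the two frames, the blue torus sits at roughly (10.6, 4.3) before and (12.8, 7.4) after.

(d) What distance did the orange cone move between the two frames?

2.7

From (15.5, 6.9) to (17.1, 4.7), the orange cone covered √(1.6² + 2.2²) ≈ 2.7 units.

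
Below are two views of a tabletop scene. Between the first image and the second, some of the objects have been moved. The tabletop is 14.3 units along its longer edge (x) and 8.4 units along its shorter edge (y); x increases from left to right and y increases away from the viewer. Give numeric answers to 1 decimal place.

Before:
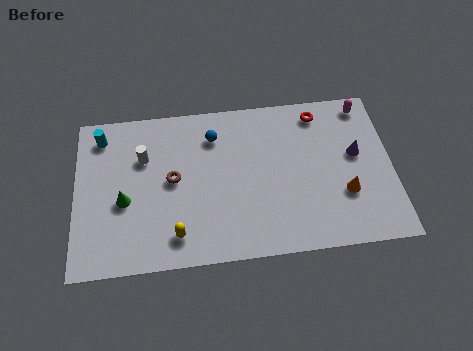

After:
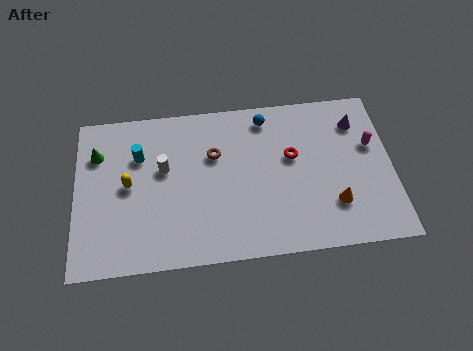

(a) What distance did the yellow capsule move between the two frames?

3.5

The yellow capsule moved from about (4.5, 1.5) to (2.4, 4.3), a distance of √(2.1² + 2.8²) ≈ 3.5.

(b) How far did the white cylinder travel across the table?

1.1

From (3.1, 5.7) to (4.0, 5.0), the white cylinder covered √(0.9² + 0.7²) ≈ 1.1 units.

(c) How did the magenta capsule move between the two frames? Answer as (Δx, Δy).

(0.2, -2.2)

The magenta capsule was at about (13.2, 7.4) and moved to about (13.4, 5.2).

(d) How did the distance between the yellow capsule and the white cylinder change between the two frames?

-2.7

The distance was about 4.4 in the first image and 1.7 in the second, so they moved 2.7 units closer together.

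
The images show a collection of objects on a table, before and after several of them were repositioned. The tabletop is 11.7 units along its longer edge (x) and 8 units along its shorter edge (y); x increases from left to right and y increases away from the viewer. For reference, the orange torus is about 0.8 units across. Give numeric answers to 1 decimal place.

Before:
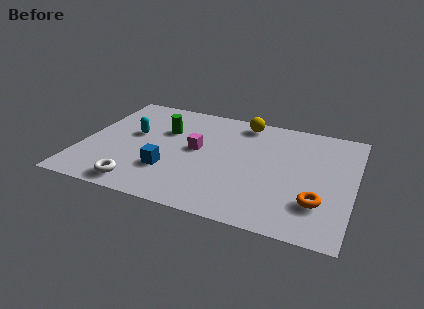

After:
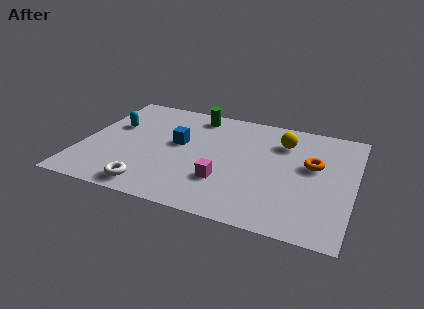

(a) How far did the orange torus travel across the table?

2.5

The orange torus was near (10.3, 2.2) before and (9.9, 4.7) after, so it travelled √(0.4² + 2.5²) ≈ 2.5 units.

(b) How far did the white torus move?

0.5

The white torus moved from about (2.8, 1.0) to (3.3, 1.0), a distance of √(0.5² + 0.0²) ≈ 0.5.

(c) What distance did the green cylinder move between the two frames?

2.0

From (3.4, 5.3) to (4.6, 6.9), the green cylinder covered √(1.2² + 1.6²) ≈ 2.0 units.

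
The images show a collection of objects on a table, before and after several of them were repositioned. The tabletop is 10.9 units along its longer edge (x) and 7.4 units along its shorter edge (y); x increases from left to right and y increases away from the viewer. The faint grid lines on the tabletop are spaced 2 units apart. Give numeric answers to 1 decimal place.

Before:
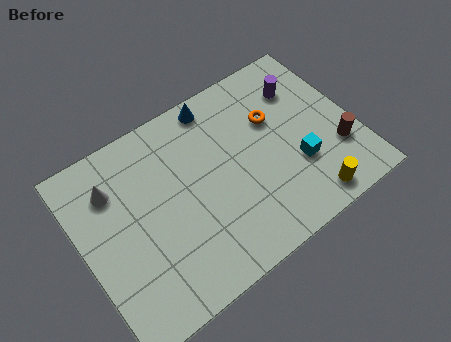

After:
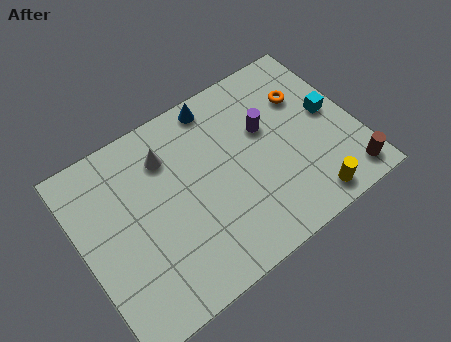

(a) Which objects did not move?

the yellow cylinder and the blue cone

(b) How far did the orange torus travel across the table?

1.3

The orange torus moved from about (7.9, 4.8) to (9.2, 5.1), a distance of √(1.3² + 0.3²) ≈ 1.3.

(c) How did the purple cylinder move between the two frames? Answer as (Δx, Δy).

(-1.7, -0.9)

The purple cylinder started near (9.2, 5.5) and ended near (7.5, 4.6).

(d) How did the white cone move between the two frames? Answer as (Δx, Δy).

(2.2, 0.1)

The white cone started near (1.5, 5.5) and ended near (3.7, 5.6).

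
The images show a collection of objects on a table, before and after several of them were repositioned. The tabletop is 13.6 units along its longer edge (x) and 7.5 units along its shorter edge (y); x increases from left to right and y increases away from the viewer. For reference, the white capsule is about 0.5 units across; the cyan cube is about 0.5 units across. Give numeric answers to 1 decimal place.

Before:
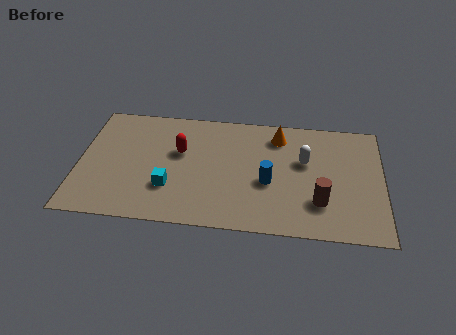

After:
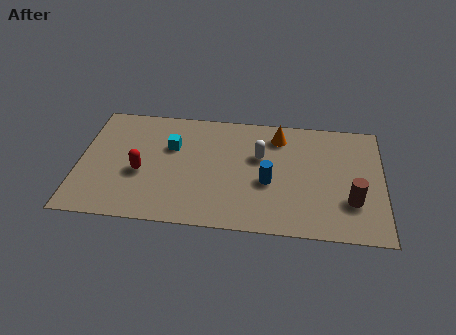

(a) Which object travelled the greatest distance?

the cyan cube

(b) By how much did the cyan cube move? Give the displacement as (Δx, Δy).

(0.0, 2.6)

The cyan cube started near (4.1, 2.3) and ended near (4.1, 4.9).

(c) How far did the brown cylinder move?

1.4

The brown cylinder moved from about (10.8, 2.1) to (12.2, 2.3), a distance of √(1.4² + 0.2²) ≈ 1.4.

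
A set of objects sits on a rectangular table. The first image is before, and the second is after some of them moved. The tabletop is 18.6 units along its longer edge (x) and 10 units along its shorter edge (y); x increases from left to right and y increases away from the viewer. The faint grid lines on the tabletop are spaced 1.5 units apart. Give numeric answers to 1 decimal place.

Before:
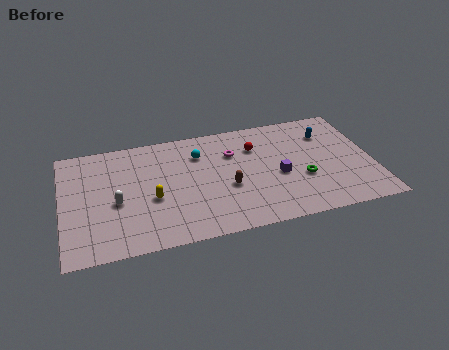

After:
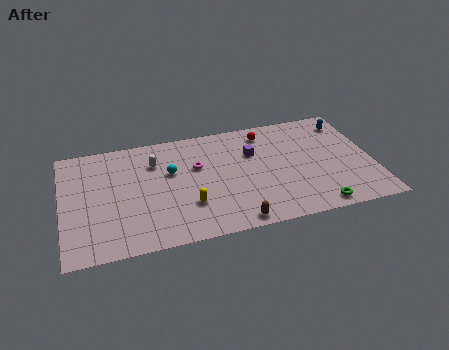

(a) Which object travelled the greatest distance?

the white capsule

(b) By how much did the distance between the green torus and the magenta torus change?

+3.4

The distance was about 5.2 in the first image and 8.6 in the second, so they moved 3.4 units further apart.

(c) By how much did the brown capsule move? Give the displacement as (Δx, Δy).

(0.2, -3.1)

The brown capsule started near (9.8, 4.0) and ended near (10.0, 0.9).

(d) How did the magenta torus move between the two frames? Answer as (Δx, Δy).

(-2.2, -0.7)

From the two frames, the magenta torus sits at roughly (10.3, 7.0) before and (8.1, 6.3) after.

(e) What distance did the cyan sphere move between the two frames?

2.2

The cyan sphere was near (8.3, 7.4) before and (6.5, 6.2) after, so it travelled √(1.8² + 1.2²) ≈ 2.2 units.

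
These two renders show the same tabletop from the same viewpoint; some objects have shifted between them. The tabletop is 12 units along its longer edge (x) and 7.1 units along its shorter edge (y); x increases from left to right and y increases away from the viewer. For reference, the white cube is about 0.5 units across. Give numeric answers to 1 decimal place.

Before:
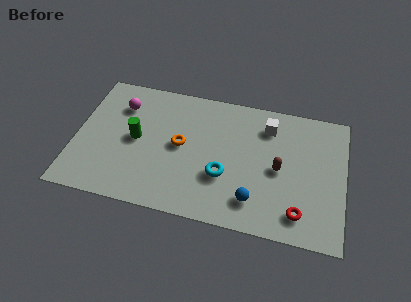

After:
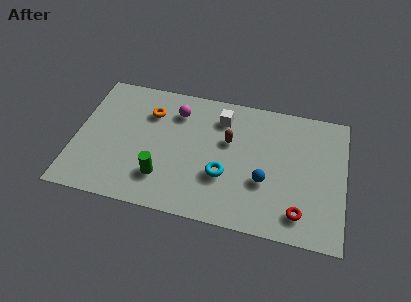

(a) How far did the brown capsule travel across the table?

2.5

The brown capsule was near (9.1, 3.4) before and (6.8, 4.4) after, so it travelled √(2.3² + 1.0²) ≈ 2.5 units.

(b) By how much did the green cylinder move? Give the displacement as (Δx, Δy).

(1.3, -1.8)

The green cylinder was at about (2.7, 3.6) and moved to about (4.0, 1.8).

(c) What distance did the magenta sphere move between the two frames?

2.5

From (1.9, 5.3) to (4.4, 5.5), the magenta sphere covered √(2.5² + 0.2²) ≈ 2.5 units.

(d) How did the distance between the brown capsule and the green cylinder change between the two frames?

-2.6

They were about 6.4 units apart before and 3.8 after — 2.6 units closer together.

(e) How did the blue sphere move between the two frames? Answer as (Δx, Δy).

(0.4, 1.1)

From the two frames, the blue sphere sits at roughly (8.1, 1.5) before and (8.5, 2.6) after.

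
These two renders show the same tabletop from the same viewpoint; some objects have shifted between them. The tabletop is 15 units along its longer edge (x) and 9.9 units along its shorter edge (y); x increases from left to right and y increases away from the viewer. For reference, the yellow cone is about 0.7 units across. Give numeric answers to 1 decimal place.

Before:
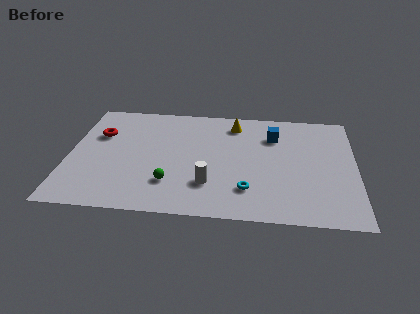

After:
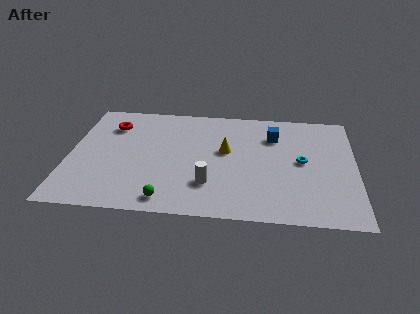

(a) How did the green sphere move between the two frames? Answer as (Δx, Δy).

(-0.1, -1.4)

The green sphere was at about (5.4, 2.6) and moved to about (5.3, 1.2).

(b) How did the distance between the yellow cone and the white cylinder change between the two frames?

-2.5

Before: roughly 5.6 units apart; after: 3.1. That's 2.5 units closer together.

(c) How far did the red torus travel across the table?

1.1

From (1.5, 6.6) to (2.1, 7.5), the red torus covered √(0.6² + 0.9²) ≈ 1.1 units.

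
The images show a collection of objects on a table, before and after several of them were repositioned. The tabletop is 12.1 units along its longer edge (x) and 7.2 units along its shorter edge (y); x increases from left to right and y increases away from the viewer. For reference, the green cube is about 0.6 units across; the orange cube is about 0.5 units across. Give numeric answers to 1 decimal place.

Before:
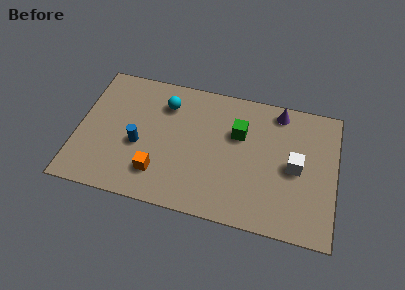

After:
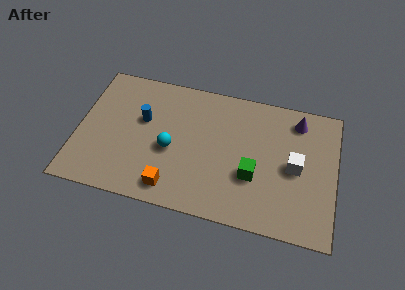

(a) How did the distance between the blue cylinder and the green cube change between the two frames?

+0.7

They were about 4.9 units apart before and 5.6 after — 0.7 units further apart.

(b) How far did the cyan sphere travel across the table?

2.4

From (4.0, 5.5) to (4.4, 3.1), the cyan sphere covered √(0.4² + 2.4²) ≈ 2.4 units.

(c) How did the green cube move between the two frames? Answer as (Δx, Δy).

(0.8, -2.1)

The green cube was at about (7.5, 4.7) and moved to about (8.3, 2.6).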